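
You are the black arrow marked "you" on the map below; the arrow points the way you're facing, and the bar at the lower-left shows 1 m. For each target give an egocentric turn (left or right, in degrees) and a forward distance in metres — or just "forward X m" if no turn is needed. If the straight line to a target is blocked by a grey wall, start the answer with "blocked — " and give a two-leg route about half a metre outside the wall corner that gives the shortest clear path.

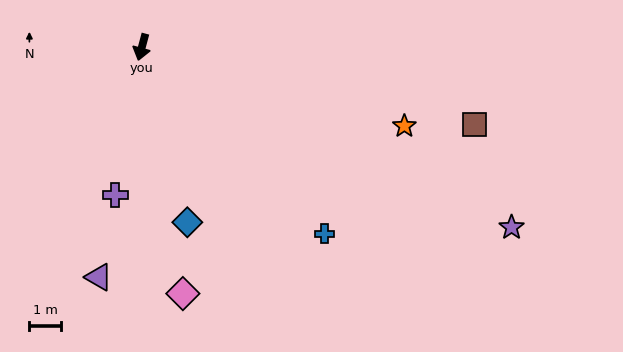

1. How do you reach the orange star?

turn left 88°, forward 8.6 m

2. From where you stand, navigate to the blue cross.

turn left 59°, forward 8.2 m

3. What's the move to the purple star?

turn left 79°, forward 12.9 m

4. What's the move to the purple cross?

turn left 5°, forward 4.7 m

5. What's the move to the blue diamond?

turn left 30°, forward 5.7 m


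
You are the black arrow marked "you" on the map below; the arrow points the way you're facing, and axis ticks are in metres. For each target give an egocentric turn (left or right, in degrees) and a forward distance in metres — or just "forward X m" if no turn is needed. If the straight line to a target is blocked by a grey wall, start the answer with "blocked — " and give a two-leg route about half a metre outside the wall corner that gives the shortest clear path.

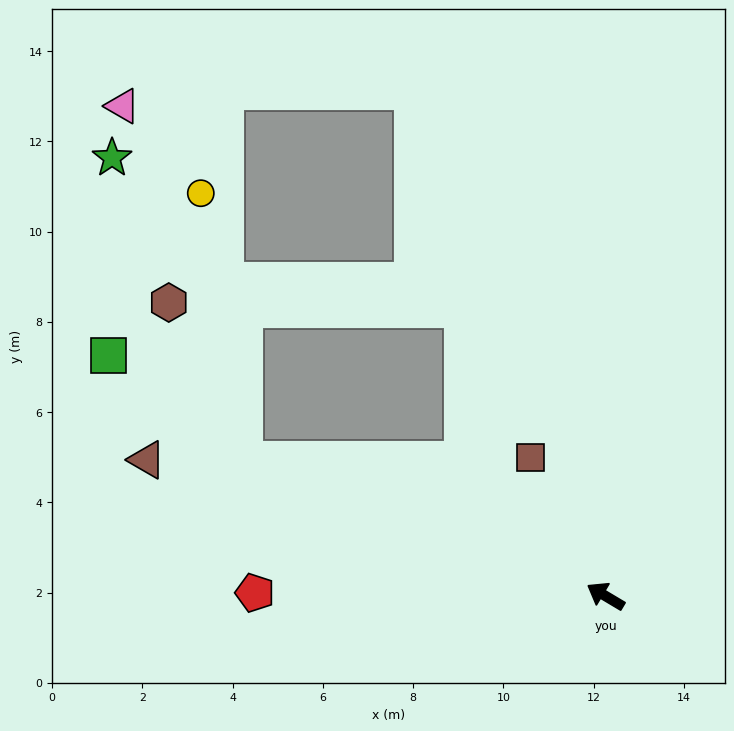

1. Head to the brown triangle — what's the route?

turn left 14°, forward 10.6 m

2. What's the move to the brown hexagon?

blocked — turn left 10°, forward 8.6 m, then turn right 44°, forward 3.9 m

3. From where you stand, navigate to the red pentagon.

turn left 30°, forward 7.8 m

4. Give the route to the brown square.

turn right 31°, forward 3.5 m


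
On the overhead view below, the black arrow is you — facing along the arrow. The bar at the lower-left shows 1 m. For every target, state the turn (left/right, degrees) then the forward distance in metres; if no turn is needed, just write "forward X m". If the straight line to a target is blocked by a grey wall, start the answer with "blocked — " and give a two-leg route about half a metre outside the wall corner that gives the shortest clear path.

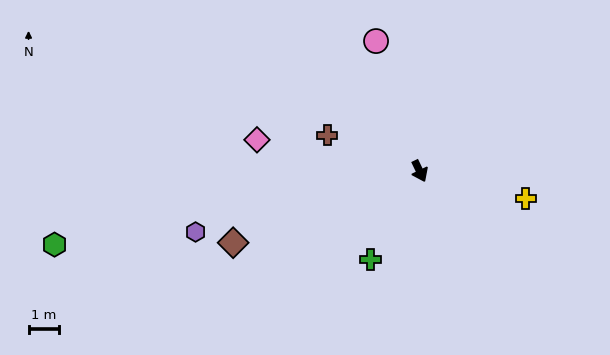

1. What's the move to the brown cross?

turn right 137°, forward 3.3 m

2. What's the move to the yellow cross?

turn left 50°, forward 3.6 m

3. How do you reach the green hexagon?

turn right 104°, forward 12.4 m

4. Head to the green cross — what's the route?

turn right 55°, forward 3.4 m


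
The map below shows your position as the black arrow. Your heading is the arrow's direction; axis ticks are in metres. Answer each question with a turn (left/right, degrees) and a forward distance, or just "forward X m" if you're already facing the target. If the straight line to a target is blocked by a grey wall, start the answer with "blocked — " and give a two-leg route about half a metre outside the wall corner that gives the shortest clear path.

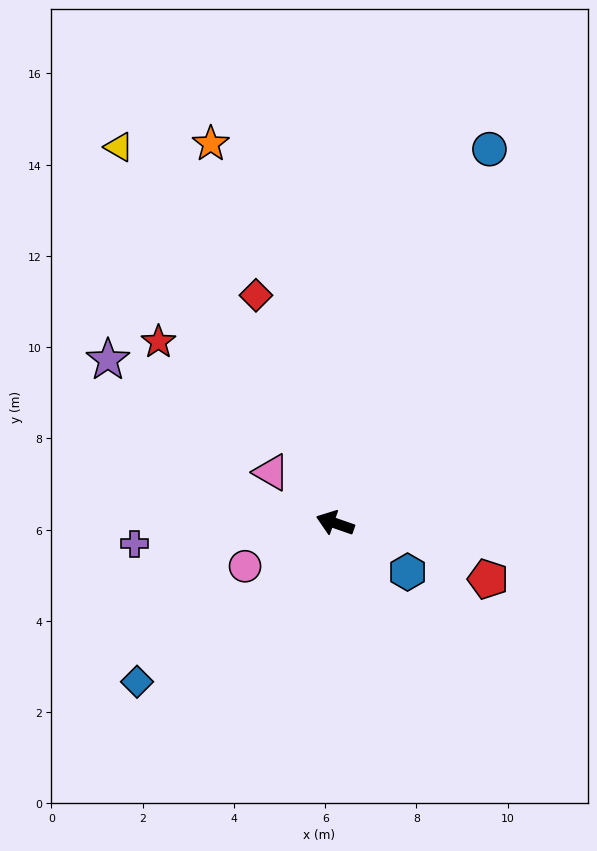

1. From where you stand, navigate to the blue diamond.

turn left 58°, forward 5.6 m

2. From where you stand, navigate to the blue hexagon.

turn left 165°, forward 1.9 m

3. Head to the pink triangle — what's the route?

turn right 19°, forward 1.8 m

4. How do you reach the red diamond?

turn right 52°, forward 5.3 m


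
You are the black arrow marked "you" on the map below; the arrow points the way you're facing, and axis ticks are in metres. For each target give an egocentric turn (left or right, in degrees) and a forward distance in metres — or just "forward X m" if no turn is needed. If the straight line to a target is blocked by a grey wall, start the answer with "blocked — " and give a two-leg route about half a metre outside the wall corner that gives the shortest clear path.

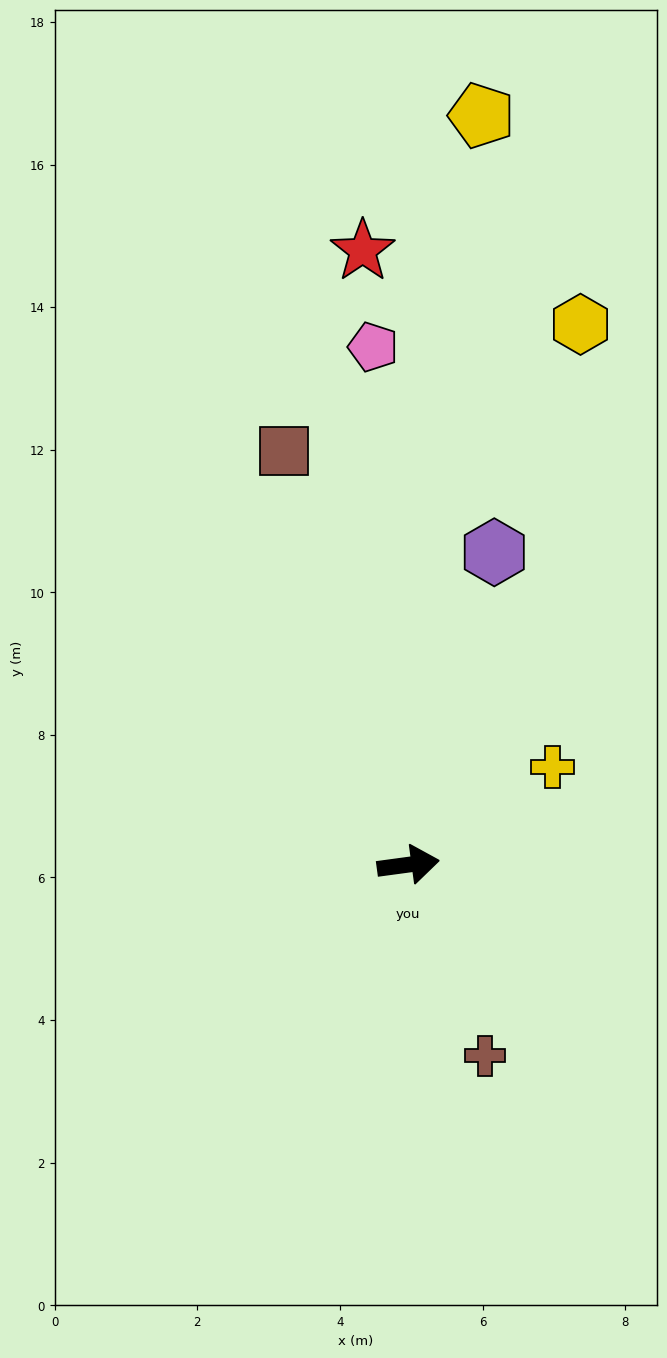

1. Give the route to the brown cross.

turn right 76°, forward 2.9 m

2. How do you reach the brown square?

turn left 99°, forward 6.1 m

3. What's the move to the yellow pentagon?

turn left 77°, forward 10.6 m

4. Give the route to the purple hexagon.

turn left 67°, forward 4.5 m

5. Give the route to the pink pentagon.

turn left 86°, forward 7.3 m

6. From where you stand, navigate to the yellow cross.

turn left 27°, forward 2.4 m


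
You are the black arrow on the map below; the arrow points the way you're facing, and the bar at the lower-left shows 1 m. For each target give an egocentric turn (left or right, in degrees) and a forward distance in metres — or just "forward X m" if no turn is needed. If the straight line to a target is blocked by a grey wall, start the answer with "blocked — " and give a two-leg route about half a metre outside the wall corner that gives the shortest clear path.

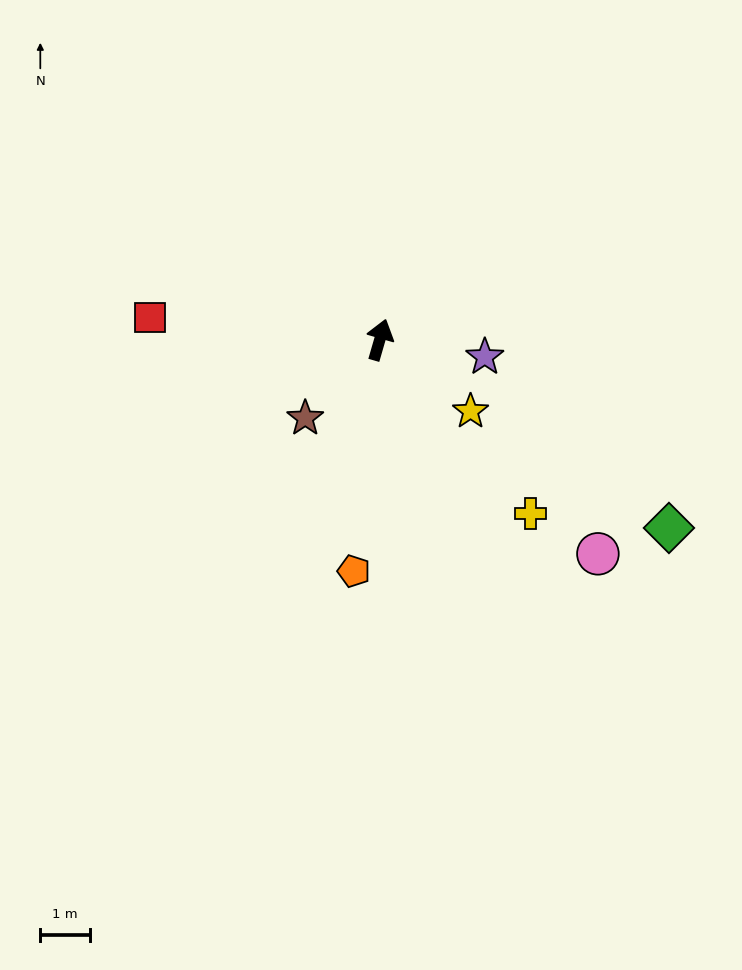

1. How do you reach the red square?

turn left 101°, forward 4.7 m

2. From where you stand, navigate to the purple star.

turn right 83°, forward 2.2 m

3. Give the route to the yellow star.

turn right 112°, forward 2.3 m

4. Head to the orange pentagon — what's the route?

turn right 170°, forward 4.7 m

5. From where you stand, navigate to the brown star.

turn left 153°, forward 2.2 m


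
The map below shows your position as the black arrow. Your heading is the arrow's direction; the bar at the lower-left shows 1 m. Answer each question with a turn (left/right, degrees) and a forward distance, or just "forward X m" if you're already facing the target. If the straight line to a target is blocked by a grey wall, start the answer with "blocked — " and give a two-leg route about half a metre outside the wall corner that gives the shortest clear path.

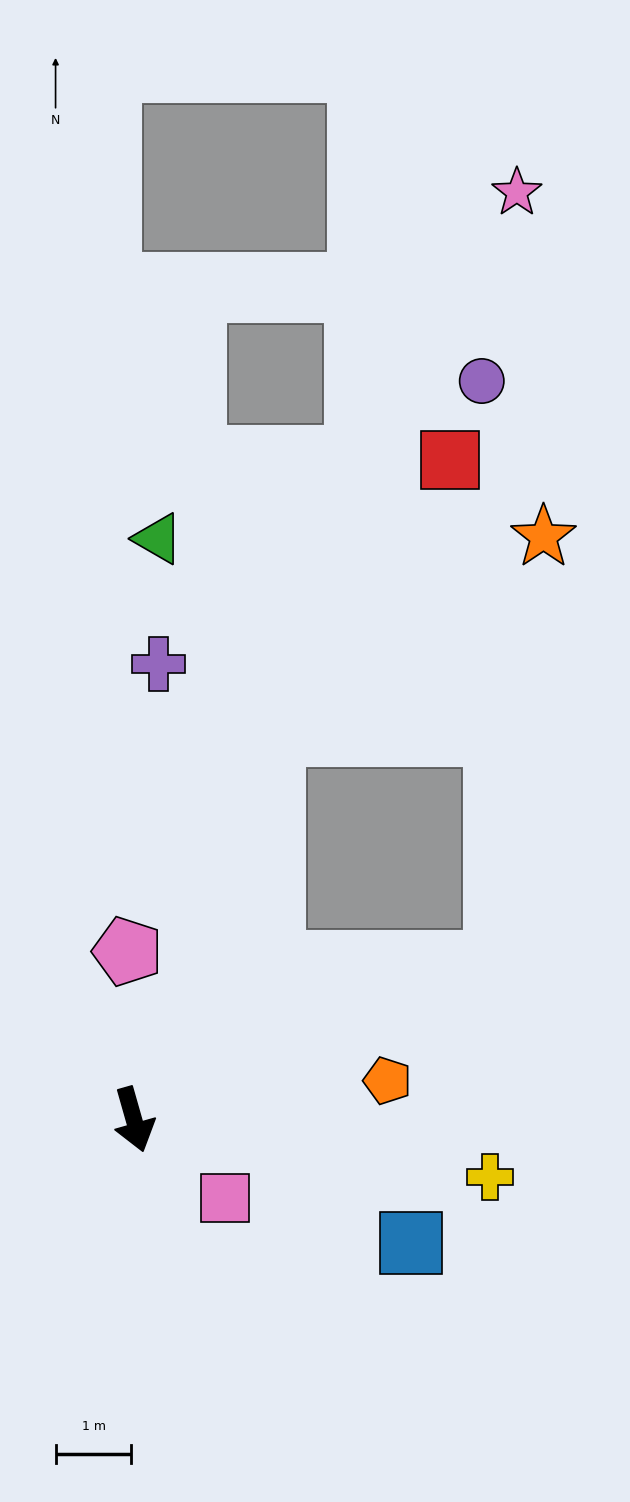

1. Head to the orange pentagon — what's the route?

turn left 83°, forward 3.4 m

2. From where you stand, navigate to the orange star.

blocked — turn left 144°, forward 5.4 m, then turn right 34°, forward 4.4 m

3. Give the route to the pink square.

turn left 34°, forward 1.6 m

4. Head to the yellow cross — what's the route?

turn left 65°, forward 4.8 m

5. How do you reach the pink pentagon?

turn left 166°, forward 2.2 m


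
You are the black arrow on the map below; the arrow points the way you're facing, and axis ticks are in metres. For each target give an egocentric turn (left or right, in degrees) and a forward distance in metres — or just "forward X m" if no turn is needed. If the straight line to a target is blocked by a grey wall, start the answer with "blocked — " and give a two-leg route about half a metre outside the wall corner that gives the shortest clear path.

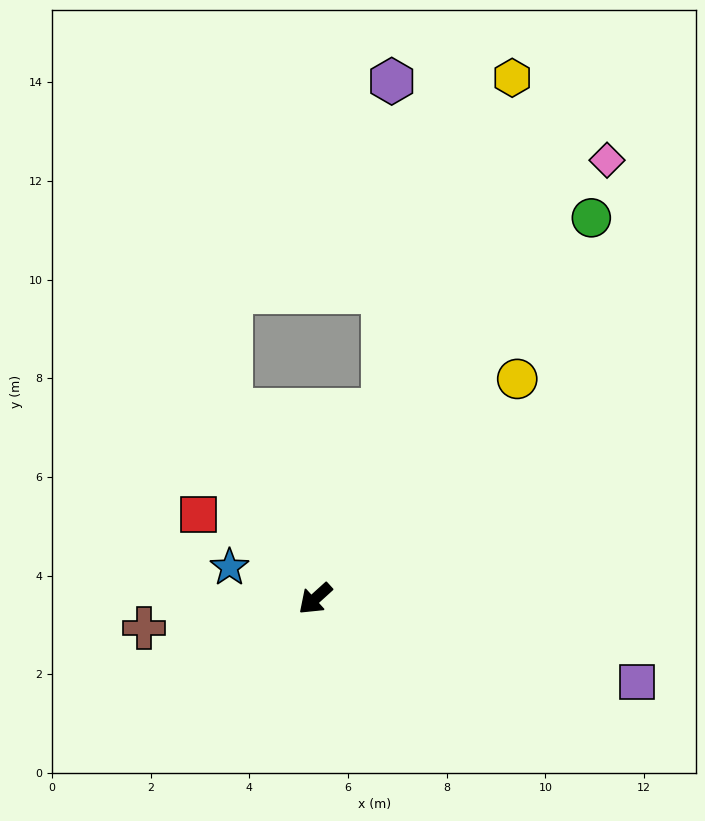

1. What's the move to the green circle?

turn right 168°, forward 9.5 m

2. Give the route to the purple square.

turn left 123°, forward 6.7 m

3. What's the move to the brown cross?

turn right 32°, forward 3.5 m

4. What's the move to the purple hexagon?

blocked — turn right 152°, forward 4.1 m, then turn left 18°, forward 6.6 m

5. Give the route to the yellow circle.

turn right 175°, forward 6.1 m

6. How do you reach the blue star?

turn right 62°, forward 1.9 m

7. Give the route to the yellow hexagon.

turn right 153°, forward 11.3 m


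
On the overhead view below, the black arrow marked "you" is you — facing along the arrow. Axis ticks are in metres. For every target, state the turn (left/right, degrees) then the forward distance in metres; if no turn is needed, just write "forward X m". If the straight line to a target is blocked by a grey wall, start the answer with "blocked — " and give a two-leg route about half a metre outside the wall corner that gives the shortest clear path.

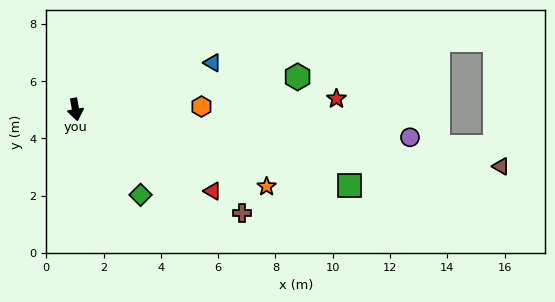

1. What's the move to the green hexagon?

turn left 88°, forward 7.8 m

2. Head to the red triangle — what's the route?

turn left 49°, forward 5.6 m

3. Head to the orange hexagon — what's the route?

turn left 81°, forward 4.4 m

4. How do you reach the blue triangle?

turn left 99°, forward 5.1 m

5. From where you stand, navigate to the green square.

turn left 65°, forward 9.9 m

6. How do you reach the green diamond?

turn left 27°, forward 3.7 m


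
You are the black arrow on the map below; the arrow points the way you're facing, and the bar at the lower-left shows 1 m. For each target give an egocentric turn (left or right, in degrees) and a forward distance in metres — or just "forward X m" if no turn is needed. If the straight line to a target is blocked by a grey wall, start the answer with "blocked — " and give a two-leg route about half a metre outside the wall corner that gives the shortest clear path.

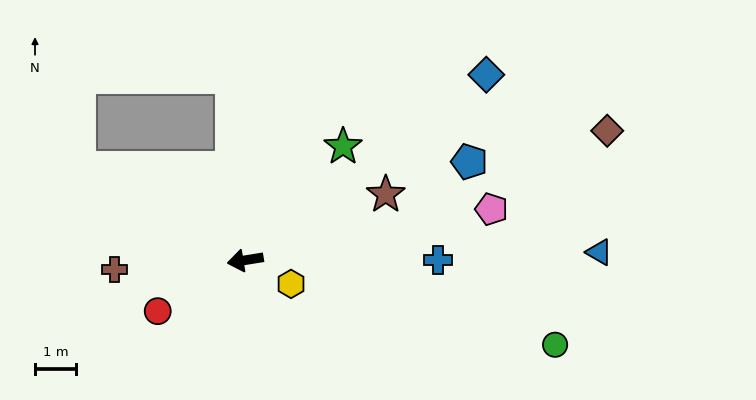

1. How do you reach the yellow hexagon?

turn left 143°, forward 1.3 m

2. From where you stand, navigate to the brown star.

turn right 164°, forward 3.8 m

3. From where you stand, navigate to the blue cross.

turn left 171°, forward 4.7 m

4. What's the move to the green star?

turn right 140°, forward 3.7 m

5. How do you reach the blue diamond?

turn right 152°, forward 7.5 m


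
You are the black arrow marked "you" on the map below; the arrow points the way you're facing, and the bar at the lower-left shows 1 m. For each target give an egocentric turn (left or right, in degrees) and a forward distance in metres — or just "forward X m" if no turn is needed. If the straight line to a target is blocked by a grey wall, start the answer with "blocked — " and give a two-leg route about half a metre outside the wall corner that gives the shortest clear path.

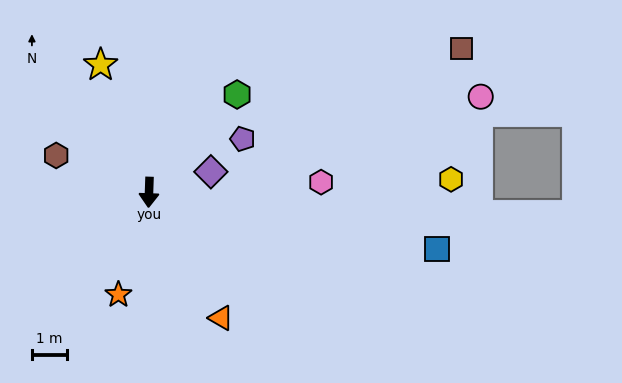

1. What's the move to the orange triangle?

turn left 32°, forward 4.1 m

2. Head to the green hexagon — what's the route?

turn left 140°, forward 3.8 m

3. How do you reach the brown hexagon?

turn right 110°, forward 2.9 m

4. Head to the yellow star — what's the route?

turn right 157°, forward 3.9 m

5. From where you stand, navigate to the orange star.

turn right 15°, forward 3.1 m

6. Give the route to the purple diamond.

turn left 110°, forward 1.9 m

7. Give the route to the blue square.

turn left 81°, forward 8.4 m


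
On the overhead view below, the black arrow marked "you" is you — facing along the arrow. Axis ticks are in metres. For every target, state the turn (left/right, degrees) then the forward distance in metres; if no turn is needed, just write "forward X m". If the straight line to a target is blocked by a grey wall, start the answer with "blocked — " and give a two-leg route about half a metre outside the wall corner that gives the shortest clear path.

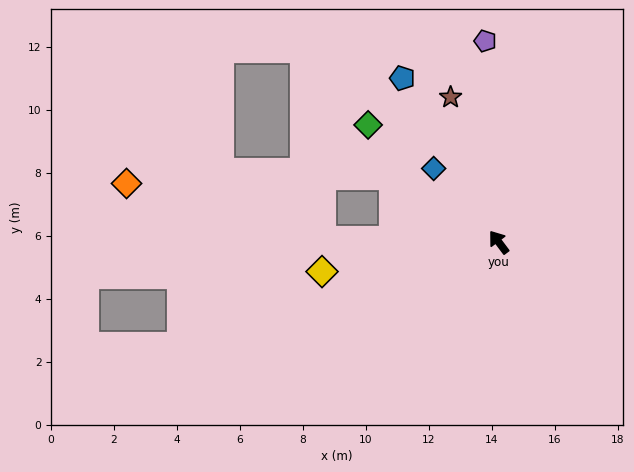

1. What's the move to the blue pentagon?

turn right 6°, forward 6.0 m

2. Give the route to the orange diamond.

blocked — turn left 52°, forward 5.6 m, then turn right 15°, forward 6.5 m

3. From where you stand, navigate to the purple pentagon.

turn right 33°, forward 6.4 m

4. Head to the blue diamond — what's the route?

turn left 5°, forward 3.1 m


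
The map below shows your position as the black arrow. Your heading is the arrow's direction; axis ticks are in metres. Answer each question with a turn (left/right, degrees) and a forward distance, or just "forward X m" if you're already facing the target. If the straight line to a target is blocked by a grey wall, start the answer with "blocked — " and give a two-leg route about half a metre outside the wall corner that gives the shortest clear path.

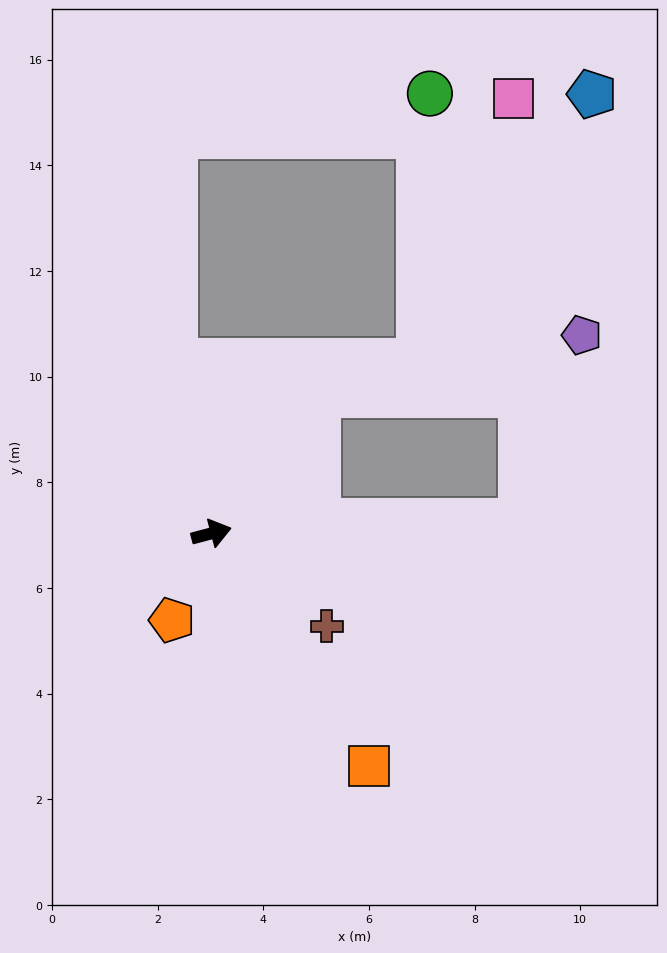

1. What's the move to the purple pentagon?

blocked — turn left 38°, forward 3.3 m, then turn right 40°, forward 5.1 m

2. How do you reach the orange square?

turn right 71°, forward 5.3 m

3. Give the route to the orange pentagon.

turn right 129°, forward 1.8 m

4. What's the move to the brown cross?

turn right 54°, forward 2.8 m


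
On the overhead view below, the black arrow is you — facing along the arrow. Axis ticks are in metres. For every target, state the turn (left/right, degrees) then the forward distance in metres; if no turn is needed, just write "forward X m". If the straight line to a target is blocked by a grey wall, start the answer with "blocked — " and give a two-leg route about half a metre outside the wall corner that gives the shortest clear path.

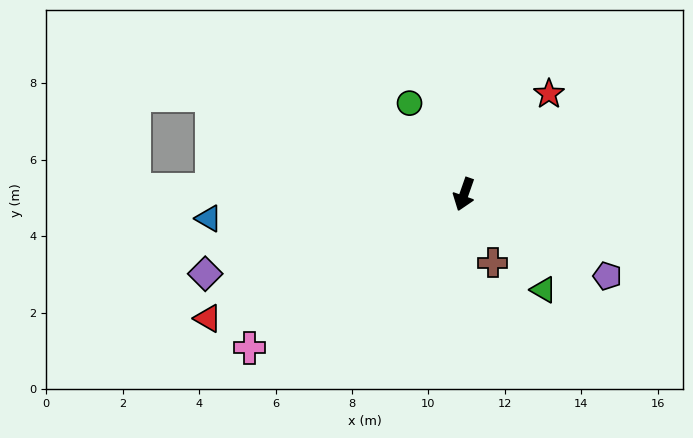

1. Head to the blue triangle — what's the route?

turn right 65°, forward 6.7 m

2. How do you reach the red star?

turn left 159°, forward 3.4 m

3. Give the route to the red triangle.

turn right 45°, forward 7.4 m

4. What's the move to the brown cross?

turn left 42°, forward 1.9 m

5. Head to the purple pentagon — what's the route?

turn left 80°, forward 4.3 m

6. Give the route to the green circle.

turn right 130°, forward 2.8 m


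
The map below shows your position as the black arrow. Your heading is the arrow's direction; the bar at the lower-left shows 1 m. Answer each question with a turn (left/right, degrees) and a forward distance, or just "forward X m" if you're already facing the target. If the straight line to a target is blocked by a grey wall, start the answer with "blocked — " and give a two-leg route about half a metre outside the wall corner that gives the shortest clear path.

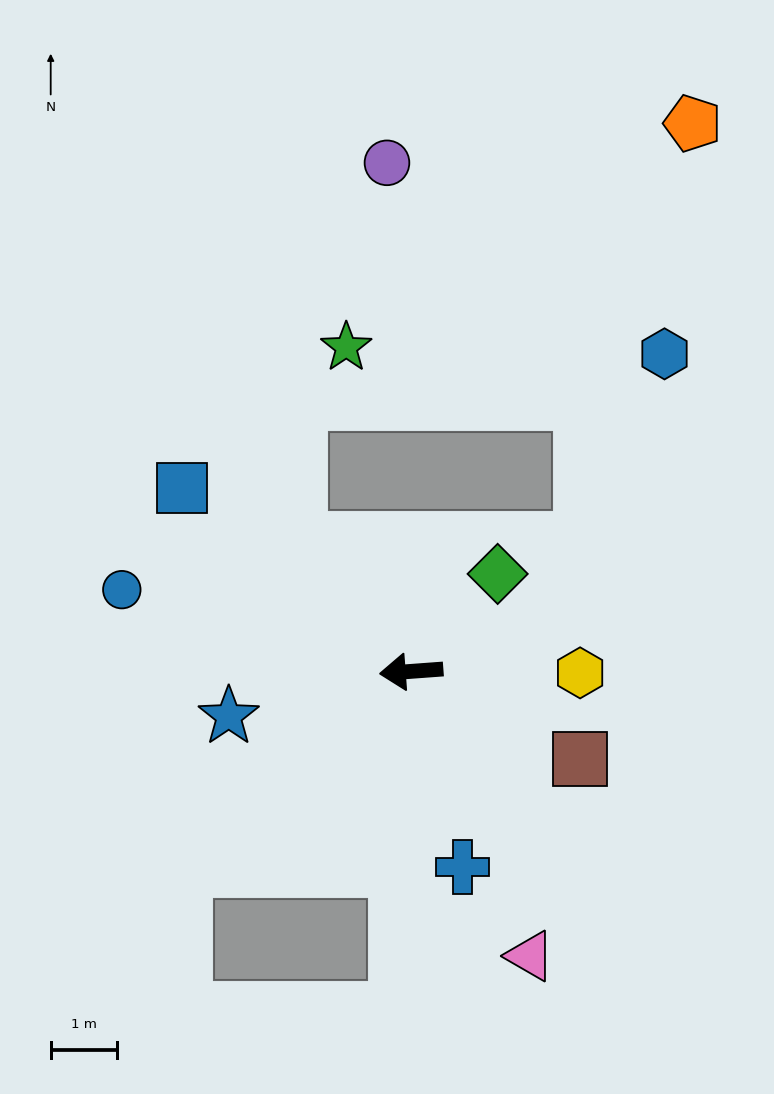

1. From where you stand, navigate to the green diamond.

turn right 136°, forward 2.0 m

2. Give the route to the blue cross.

turn left 100°, forward 3.0 m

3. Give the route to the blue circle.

turn right 20°, forward 4.5 m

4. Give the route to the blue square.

turn right 43°, forward 4.4 m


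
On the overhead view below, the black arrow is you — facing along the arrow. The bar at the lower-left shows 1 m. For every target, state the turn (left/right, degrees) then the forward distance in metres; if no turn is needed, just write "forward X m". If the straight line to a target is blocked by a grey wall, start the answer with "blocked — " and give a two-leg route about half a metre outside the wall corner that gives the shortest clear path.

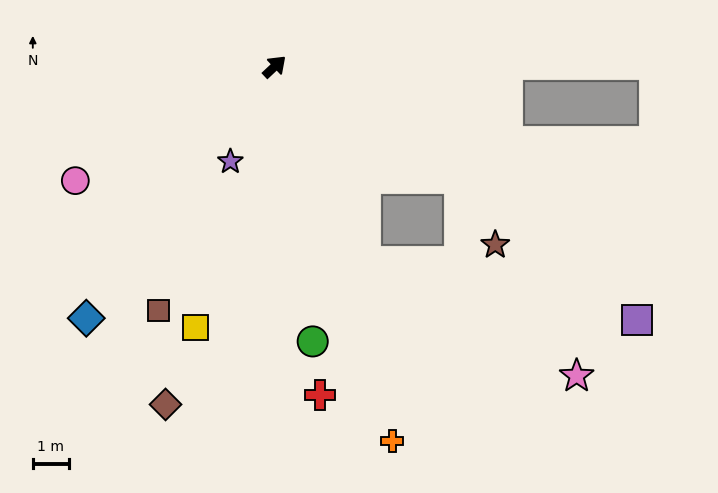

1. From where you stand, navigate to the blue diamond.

turn right 170°, forward 8.7 m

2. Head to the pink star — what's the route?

blocked — turn right 108°, forward 6.0 m, then turn left 36°, forward 6.7 m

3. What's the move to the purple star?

turn right 158°, forward 2.9 m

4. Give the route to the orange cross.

turn right 116°, forward 10.9 m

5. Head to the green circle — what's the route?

turn right 125°, forward 7.7 m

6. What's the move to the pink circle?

turn left 167°, forward 6.4 m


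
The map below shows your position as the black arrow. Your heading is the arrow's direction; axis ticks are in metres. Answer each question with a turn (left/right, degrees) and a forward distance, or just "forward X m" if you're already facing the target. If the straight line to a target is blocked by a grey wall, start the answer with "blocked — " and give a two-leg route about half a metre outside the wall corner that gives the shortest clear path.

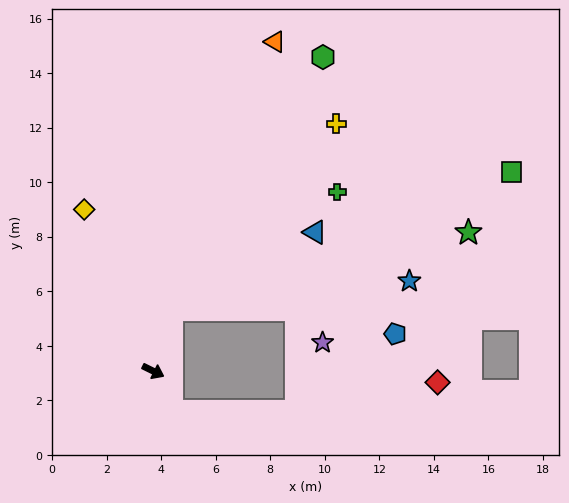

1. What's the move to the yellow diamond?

turn left 139°, forward 6.4 m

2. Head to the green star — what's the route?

blocked — turn left 100°, forward 2.3 m, then turn right 59°, forward 11.3 m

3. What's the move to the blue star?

blocked — turn left 100°, forward 2.3 m, then turn right 67°, forward 8.8 m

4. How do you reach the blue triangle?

blocked — turn left 100°, forward 2.3 m, then turn right 45°, forward 6.0 m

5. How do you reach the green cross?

blocked — turn left 100°, forward 2.3 m, then turn right 38°, forward 7.5 m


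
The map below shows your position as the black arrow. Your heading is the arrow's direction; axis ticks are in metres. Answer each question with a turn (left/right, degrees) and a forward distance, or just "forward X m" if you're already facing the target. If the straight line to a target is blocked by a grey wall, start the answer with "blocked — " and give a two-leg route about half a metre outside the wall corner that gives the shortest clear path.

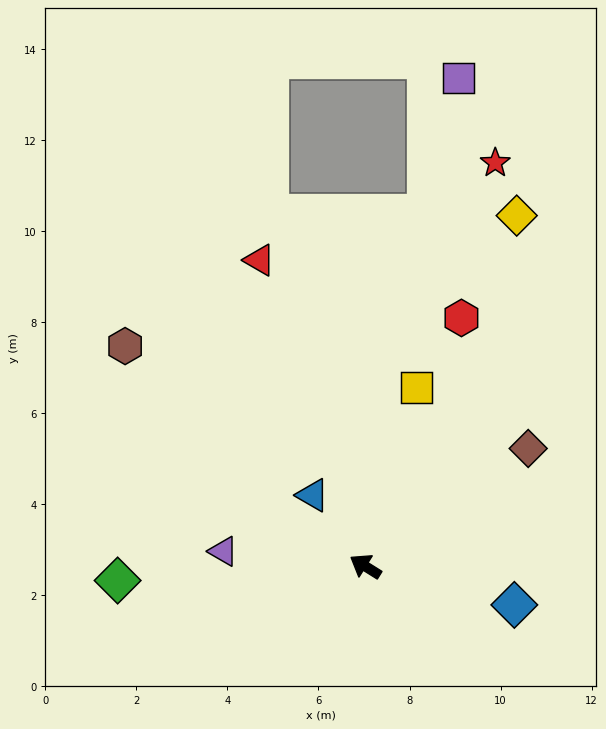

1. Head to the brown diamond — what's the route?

turn right 112°, forward 4.4 m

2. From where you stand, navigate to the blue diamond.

turn right 163°, forward 3.4 m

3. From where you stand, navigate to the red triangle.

turn right 39°, forward 7.1 m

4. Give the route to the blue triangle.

turn right 21°, forward 1.9 m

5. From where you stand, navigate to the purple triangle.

turn left 26°, forward 3.1 m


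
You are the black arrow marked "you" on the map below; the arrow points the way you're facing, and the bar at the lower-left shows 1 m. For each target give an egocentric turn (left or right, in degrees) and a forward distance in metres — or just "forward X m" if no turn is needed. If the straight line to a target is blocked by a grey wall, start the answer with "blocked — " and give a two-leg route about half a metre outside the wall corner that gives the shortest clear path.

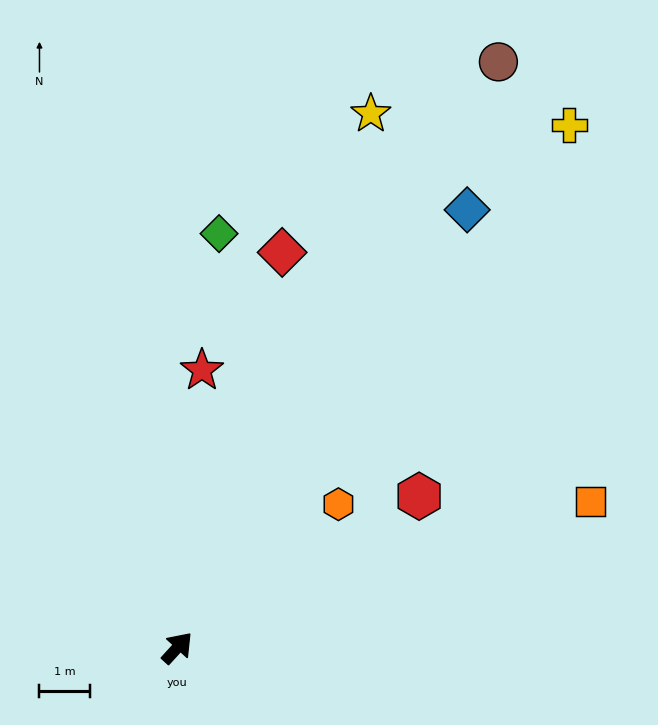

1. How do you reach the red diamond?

turn left 28°, forward 8.0 m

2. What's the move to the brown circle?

turn left 14°, forward 13.1 m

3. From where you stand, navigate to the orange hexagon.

turn right 6°, forward 4.2 m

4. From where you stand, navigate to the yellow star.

turn left 22°, forward 11.2 m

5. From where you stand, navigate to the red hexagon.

turn right 16°, forward 5.6 m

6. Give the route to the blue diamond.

turn left 9°, forward 10.3 m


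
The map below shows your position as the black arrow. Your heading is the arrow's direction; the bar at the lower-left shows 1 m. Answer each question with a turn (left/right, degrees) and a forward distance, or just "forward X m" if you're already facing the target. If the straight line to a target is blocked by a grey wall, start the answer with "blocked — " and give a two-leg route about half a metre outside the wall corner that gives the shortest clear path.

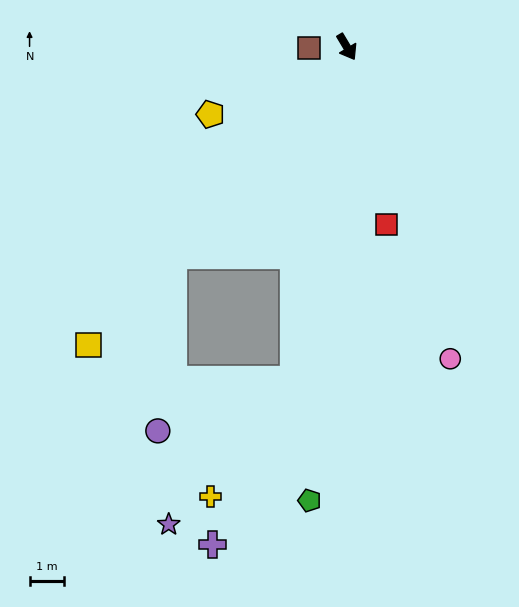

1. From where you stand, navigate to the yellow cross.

blocked — turn right 40°, forward 9.9 m, then turn right 27°, forward 4.2 m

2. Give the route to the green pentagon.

turn right 36°, forward 13.3 m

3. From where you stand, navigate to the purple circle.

blocked — turn right 71°, forward 7.9 m, then turn left 35°, forward 5.2 m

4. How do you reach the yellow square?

turn right 72°, forward 11.5 m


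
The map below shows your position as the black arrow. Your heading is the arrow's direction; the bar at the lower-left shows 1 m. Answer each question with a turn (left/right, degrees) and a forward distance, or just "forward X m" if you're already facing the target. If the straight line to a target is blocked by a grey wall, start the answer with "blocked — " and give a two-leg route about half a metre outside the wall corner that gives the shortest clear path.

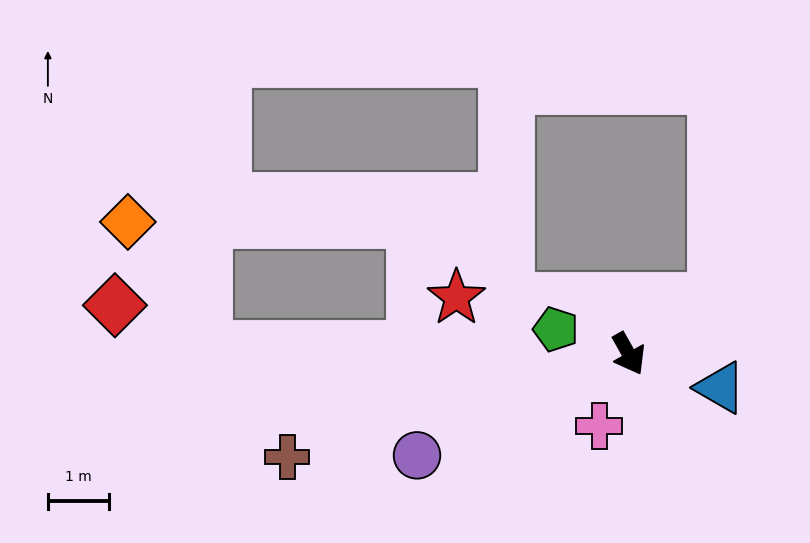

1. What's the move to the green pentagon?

turn right 138°, forward 1.3 m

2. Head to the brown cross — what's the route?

turn right 103°, forward 5.8 m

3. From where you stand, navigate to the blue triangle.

turn left 40°, forward 1.6 m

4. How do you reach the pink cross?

turn right 52°, forward 1.3 m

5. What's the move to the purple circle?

turn right 94°, forward 3.8 m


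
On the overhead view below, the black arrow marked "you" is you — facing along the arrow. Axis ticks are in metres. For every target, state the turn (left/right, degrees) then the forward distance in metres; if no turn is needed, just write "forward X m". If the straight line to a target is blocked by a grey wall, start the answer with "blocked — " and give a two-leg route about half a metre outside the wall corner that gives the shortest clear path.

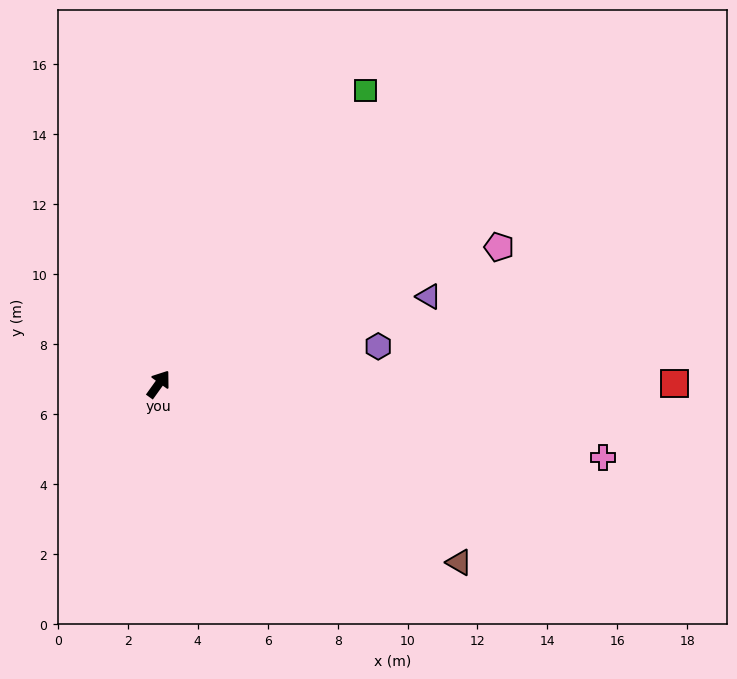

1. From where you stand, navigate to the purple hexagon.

turn right 45°, forward 6.4 m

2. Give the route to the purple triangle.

turn right 36°, forward 8.1 m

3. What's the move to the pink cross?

turn right 64°, forward 12.9 m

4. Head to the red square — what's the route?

turn right 54°, forward 14.8 m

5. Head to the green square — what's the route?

forward 10.3 m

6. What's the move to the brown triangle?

turn right 85°, forward 10.0 m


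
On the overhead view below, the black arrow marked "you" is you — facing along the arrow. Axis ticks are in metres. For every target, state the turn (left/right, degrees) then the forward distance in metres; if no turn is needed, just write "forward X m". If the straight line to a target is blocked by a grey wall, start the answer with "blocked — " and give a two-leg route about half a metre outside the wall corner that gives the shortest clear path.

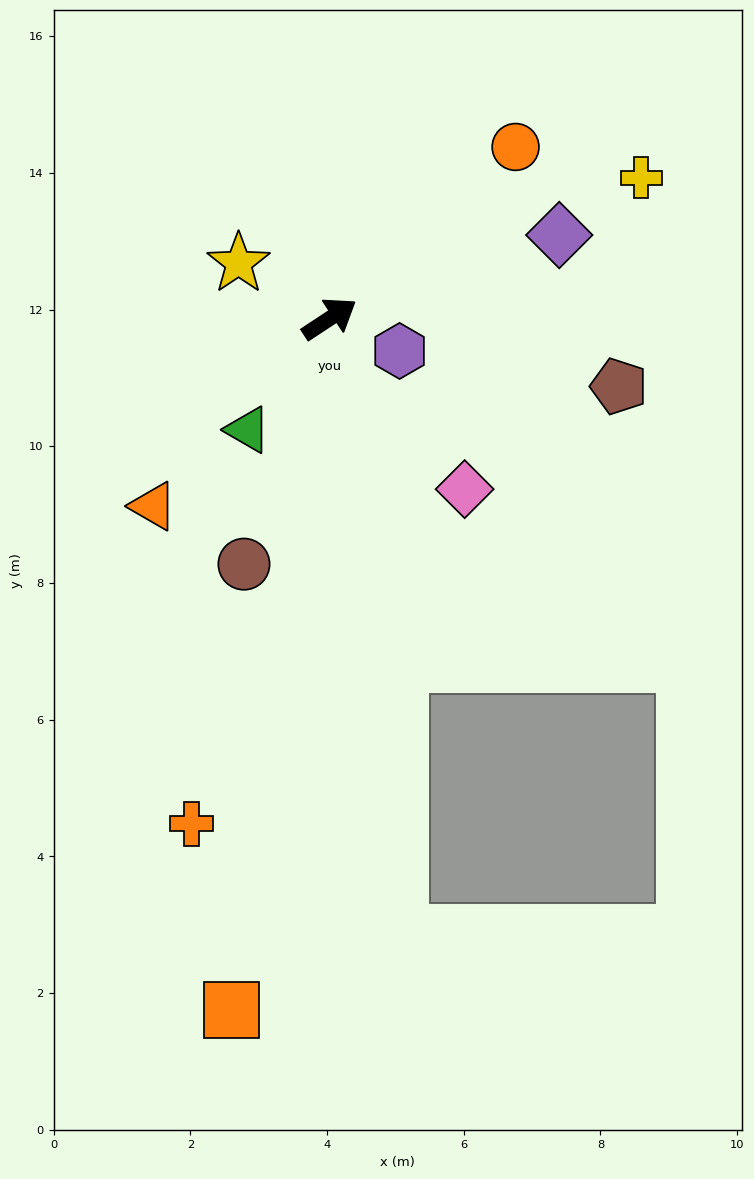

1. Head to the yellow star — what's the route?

turn left 115°, forward 1.6 m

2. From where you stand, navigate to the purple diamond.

turn right 13°, forward 3.6 m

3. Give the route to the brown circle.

turn right 143°, forward 3.8 m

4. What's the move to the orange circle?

turn left 9°, forward 3.7 m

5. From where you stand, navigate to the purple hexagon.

turn right 58°, forward 1.1 m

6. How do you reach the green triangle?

turn right 160°, forward 2.0 m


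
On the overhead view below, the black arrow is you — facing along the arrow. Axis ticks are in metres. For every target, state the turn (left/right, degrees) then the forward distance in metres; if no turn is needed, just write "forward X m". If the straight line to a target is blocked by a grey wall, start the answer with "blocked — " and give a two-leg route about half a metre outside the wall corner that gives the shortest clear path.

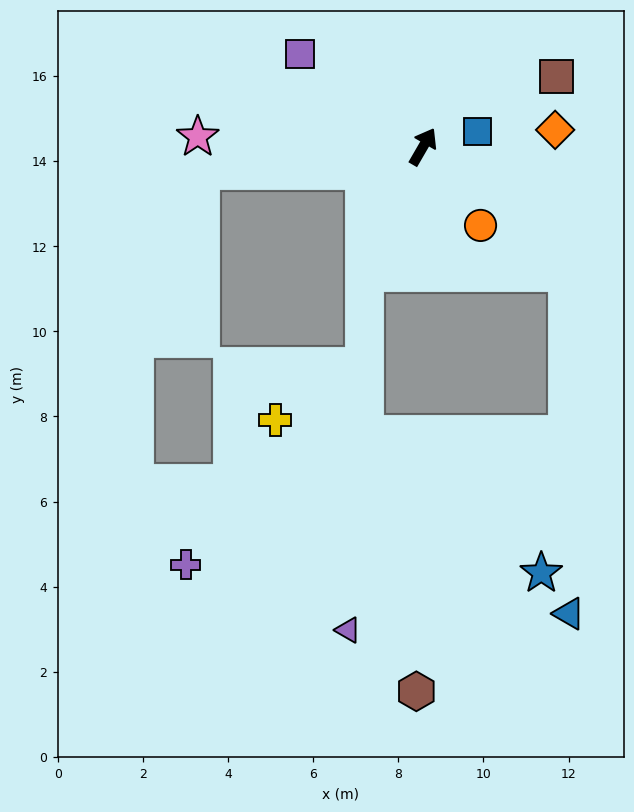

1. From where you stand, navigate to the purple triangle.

blocked — turn right 174°, forward 3.3 m, then turn left 21°, forward 8.4 m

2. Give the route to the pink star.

turn left 118°, forward 5.3 m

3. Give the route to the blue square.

turn right 44°, forward 1.3 m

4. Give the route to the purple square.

turn left 83°, forward 3.6 m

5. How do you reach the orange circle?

turn right 114°, forward 2.3 m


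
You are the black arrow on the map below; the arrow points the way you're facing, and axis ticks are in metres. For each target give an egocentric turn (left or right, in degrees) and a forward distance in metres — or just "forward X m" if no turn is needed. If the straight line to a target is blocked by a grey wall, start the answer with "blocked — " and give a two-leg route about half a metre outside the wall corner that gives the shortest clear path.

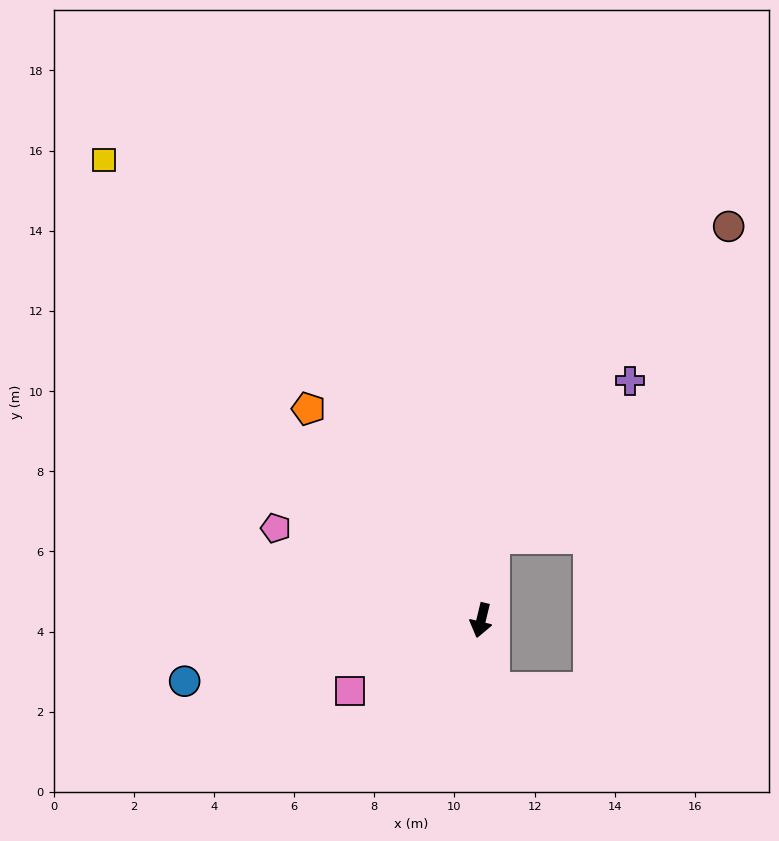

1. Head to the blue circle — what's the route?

turn right 65°, forward 7.5 m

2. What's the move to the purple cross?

blocked — turn right 174°, forward 2.1 m, then turn right 34°, forward 5.2 m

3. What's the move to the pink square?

turn right 48°, forward 3.7 m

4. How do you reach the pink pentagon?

turn right 101°, forward 5.6 m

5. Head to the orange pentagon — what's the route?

turn right 127°, forward 6.8 m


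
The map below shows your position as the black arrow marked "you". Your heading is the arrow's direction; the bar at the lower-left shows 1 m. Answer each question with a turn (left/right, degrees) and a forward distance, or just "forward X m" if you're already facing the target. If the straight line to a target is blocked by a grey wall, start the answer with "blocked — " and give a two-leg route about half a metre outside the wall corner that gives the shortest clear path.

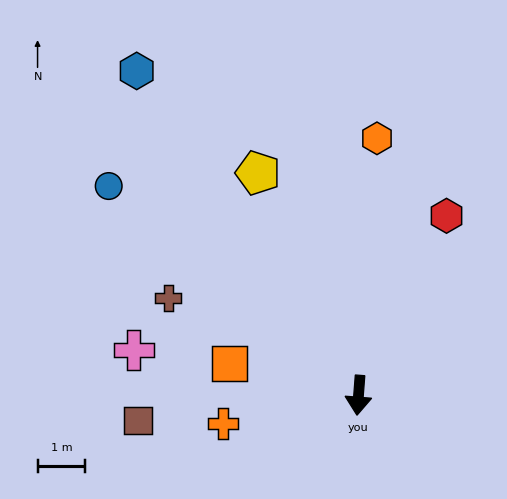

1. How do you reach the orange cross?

turn right 74°, forward 2.9 m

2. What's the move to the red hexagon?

turn left 158°, forward 4.2 m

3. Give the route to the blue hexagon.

turn right 141°, forward 8.3 m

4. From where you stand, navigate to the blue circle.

turn right 126°, forward 6.8 m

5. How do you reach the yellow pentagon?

turn right 151°, forward 5.1 m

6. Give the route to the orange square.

turn right 99°, forward 2.8 m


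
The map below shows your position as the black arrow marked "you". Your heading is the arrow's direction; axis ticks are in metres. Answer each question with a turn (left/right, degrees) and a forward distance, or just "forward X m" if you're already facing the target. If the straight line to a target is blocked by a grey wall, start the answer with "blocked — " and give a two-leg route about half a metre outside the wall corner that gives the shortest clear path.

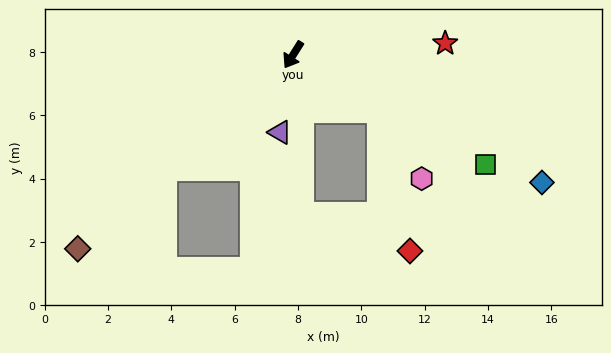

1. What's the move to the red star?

turn left 126°, forward 4.8 m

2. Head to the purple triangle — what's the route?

turn left 22°, forward 2.5 m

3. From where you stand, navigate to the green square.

turn left 93°, forward 7.0 m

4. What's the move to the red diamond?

blocked — turn left 90°, forward 3.3 m, then turn right 46°, forward 4.6 m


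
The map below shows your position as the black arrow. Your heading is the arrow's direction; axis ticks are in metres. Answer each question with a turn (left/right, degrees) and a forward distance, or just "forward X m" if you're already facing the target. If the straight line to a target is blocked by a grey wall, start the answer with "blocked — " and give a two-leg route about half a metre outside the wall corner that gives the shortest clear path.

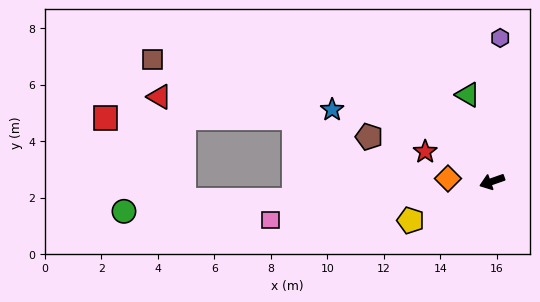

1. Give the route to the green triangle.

turn right 94°, forward 3.2 m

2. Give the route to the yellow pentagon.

turn left 6°, forward 3.2 m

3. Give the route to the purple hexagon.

turn right 113°, forward 5.1 m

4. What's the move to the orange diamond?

turn right 23°, forward 1.6 m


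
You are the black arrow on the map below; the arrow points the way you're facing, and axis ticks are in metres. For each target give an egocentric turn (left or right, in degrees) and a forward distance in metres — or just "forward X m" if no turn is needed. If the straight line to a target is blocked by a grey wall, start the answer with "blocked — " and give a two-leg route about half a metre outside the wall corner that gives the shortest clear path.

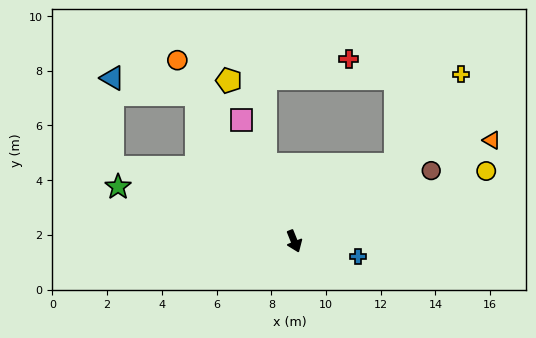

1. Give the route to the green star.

turn right 129°, forward 6.7 m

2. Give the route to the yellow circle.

turn left 88°, forward 7.5 m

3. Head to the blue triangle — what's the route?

blocked — turn right 168°, forward 6.4 m, then turn left 45°, forward 3.1 m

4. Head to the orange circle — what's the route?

turn right 169°, forward 7.9 m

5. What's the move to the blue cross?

turn left 55°, forward 2.4 m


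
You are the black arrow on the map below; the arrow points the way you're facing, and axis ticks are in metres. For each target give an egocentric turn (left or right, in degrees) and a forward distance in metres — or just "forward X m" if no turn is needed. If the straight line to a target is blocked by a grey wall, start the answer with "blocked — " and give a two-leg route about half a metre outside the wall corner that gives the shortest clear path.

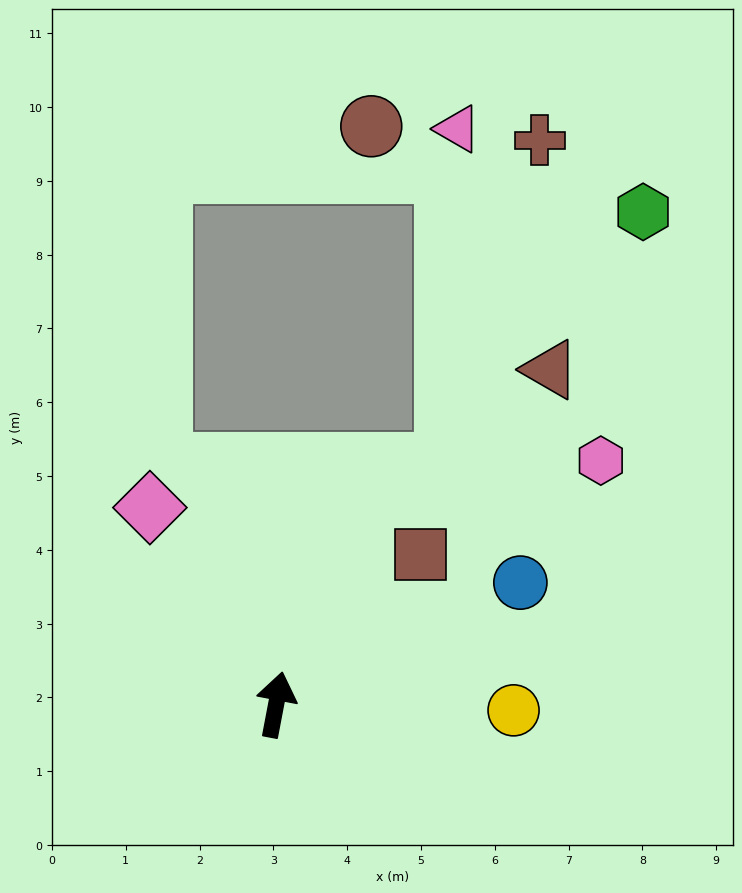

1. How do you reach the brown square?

turn right 33°, forward 2.8 m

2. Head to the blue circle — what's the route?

turn right 53°, forward 3.7 m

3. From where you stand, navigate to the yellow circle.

turn right 81°, forward 3.2 m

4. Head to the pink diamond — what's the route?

turn left 43°, forward 3.2 m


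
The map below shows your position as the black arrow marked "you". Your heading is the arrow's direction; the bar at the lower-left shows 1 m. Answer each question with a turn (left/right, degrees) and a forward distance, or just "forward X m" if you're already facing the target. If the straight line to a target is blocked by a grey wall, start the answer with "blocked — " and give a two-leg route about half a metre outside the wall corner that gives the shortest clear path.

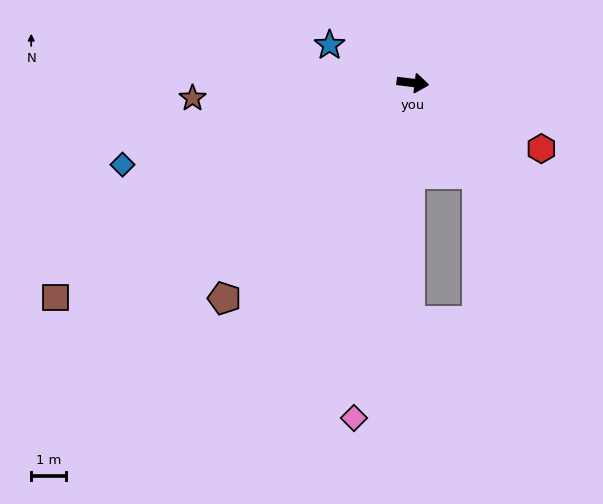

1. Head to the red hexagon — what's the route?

turn right 20°, forward 4.2 m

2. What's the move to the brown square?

turn right 142°, forward 12.1 m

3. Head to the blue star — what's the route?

turn left 163°, forward 2.6 m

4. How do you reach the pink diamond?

turn right 93°, forward 9.9 m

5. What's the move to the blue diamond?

turn right 157°, forward 8.7 m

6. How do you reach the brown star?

turn right 169°, forward 6.4 m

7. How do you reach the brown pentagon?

turn right 124°, forward 8.3 m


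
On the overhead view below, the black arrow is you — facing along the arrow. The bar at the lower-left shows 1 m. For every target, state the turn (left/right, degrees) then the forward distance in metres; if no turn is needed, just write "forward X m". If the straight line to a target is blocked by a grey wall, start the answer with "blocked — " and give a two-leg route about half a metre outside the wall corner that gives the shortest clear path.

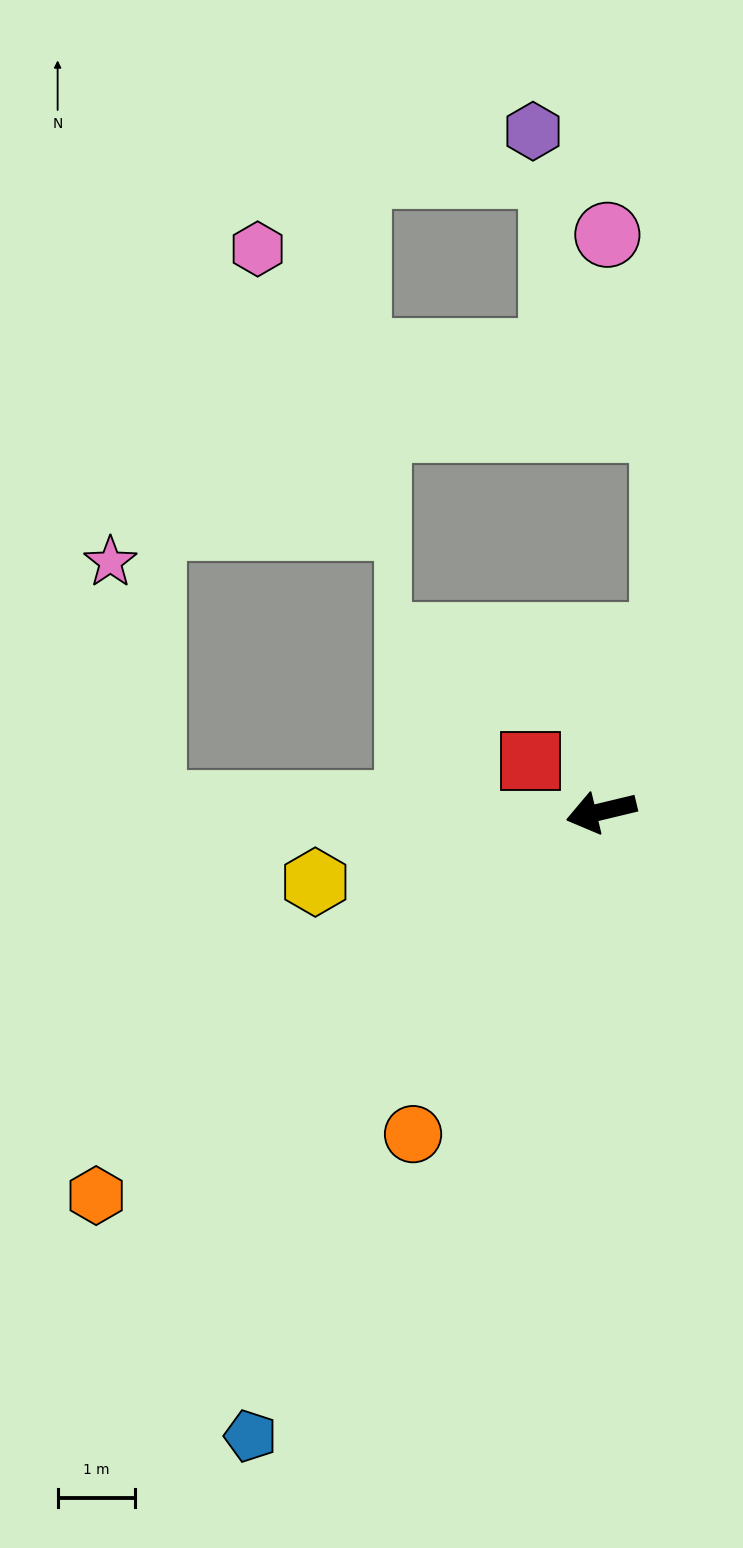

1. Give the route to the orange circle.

turn left 46°, forward 4.8 m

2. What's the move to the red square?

turn right 49°, forward 1.1 m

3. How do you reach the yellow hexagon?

forward 3.8 m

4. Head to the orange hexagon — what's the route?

turn left 24°, forward 8.2 m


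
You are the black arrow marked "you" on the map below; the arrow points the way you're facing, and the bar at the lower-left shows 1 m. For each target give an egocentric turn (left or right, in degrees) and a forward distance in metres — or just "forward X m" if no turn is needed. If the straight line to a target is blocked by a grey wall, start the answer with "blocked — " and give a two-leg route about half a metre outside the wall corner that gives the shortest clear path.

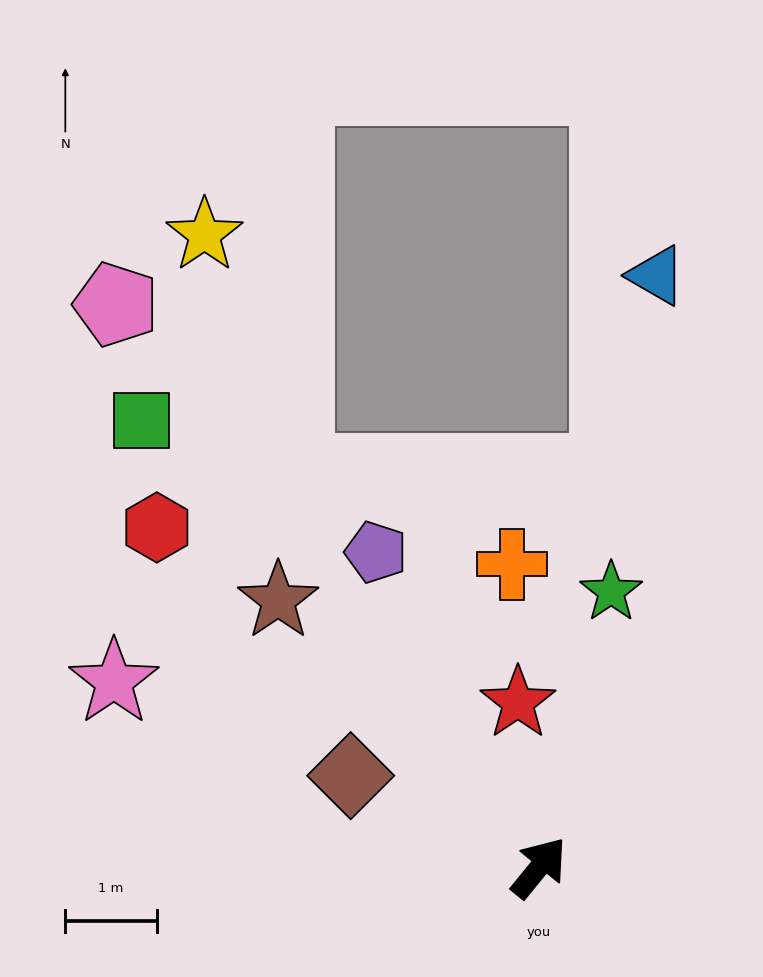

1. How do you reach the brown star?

turn left 84°, forward 4.1 m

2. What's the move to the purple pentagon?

turn left 67°, forward 3.9 m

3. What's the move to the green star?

turn left 25°, forward 3.1 m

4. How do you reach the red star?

turn left 47°, forward 1.8 m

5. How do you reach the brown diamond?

turn left 103°, forward 2.3 m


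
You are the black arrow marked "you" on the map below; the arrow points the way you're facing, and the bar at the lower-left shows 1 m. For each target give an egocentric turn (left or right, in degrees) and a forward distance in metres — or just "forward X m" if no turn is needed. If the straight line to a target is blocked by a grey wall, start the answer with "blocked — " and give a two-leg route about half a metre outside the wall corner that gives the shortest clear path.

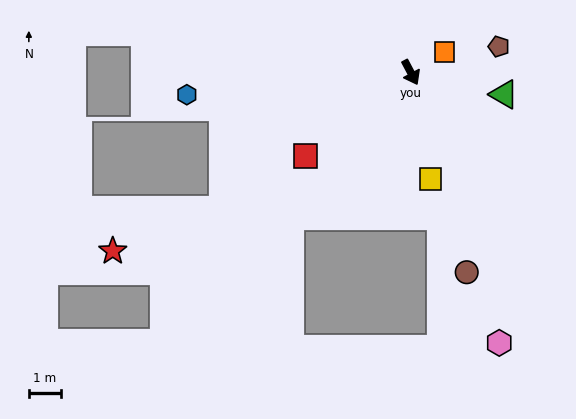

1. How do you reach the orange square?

turn left 93°, forward 1.2 m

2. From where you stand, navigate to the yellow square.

turn right 18°, forward 3.4 m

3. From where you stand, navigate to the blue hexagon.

turn right 112°, forward 7.0 m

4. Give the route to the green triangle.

turn left 49°, forward 3.0 m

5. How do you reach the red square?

turn right 79°, forward 4.2 m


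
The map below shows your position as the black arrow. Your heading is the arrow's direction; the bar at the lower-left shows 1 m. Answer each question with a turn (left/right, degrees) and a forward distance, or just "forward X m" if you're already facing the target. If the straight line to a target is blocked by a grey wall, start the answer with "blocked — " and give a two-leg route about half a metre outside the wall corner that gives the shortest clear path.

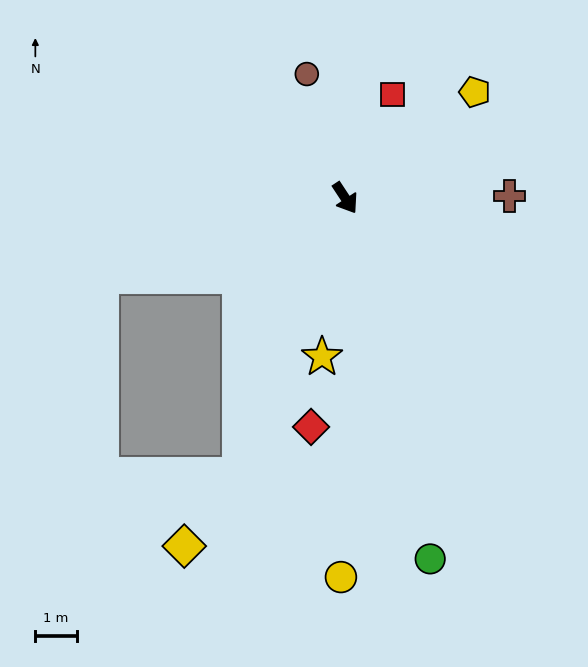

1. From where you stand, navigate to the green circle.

turn right 20°, forward 9.0 m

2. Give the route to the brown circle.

turn left 164°, forward 3.1 m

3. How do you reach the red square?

turn left 122°, forward 2.8 m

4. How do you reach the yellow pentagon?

turn left 96°, forward 4.0 m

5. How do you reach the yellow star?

turn right 42°, forward 3.9 m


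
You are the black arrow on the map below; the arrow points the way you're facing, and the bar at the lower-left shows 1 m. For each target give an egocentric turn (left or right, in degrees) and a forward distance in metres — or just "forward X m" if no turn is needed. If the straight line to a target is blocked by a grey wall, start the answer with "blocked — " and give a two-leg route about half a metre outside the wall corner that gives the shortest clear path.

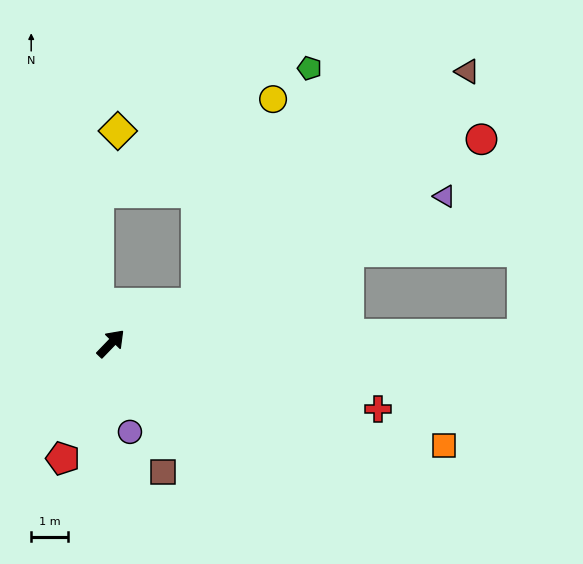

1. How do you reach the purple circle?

turn right 124°, forward 2.4 m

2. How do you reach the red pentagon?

turn right 159°, forward 3.4 m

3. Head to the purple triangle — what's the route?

turn right 22°, forward 9.9 m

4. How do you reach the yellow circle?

blocked — turn right 21°, forward 2.6 m, then turn left 45°, forward 5.9 m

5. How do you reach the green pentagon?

blocked — turn right 21°, forward 2.6 m, then turn left 39°, forward 7.1 m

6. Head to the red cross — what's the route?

turn right 60°, forward 7.4 m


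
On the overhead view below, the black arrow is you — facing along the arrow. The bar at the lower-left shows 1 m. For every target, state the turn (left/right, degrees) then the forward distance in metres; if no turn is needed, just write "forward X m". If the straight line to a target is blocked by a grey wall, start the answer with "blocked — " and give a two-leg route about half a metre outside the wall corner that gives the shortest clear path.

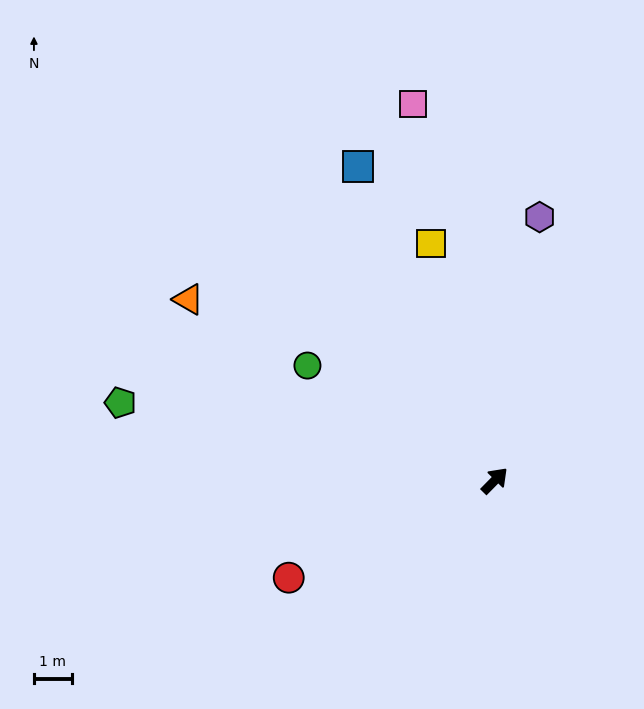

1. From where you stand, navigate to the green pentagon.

turn left 123°, forward 10.1 m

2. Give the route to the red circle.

turn left 160°, forward 6.0 m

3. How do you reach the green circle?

turn left 103°, forward 5.8 m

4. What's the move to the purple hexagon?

turn left 35°, forward 7.0 m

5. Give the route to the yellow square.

turn left 60°, forward 6.5 m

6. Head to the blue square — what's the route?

turn left 68°, forward 9.0 m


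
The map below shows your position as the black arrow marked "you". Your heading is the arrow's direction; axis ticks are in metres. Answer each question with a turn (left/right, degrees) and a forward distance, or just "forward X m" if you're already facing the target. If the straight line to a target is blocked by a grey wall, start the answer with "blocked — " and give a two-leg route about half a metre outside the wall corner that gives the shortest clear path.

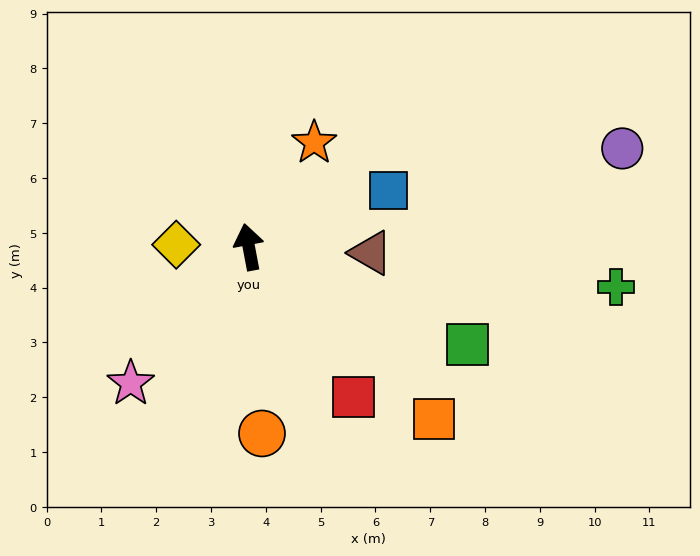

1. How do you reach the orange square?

turn right 144°, forward 4.6 m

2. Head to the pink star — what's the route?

turn left 128°, forward 3.3 m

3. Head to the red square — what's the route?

turn right 156°, forward 3.3 m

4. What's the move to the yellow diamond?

turn left 78°, forward 1.3 m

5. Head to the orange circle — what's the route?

turn left 173°, forward 3.4 m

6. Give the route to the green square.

turn right 125°, forward 4.4 m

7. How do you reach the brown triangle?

turn right 103°, forward 2.2 m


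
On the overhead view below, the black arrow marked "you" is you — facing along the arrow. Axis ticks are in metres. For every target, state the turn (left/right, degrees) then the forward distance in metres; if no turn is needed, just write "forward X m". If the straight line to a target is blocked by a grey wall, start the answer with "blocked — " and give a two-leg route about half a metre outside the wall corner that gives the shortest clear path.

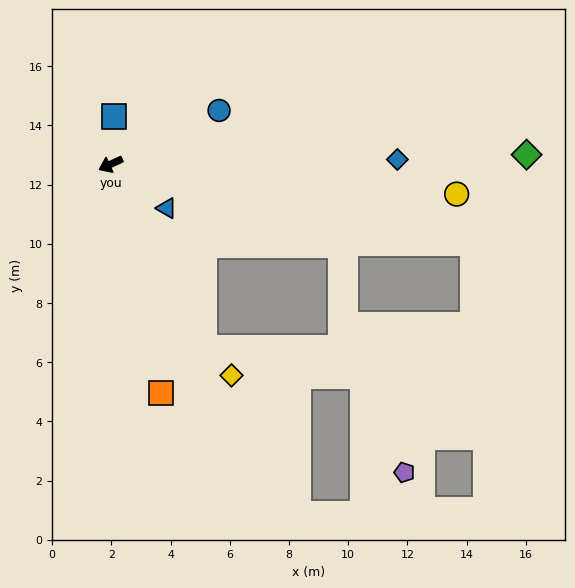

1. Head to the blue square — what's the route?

turn right 119°, forward 1.6 m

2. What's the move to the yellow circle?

turn left 150°, forward 11.7 m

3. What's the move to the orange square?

turn left 78°, forward 7.9 m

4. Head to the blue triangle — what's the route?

turn left 117°, forward 2.4 m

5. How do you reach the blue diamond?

turn left 156°, forward 9.7 m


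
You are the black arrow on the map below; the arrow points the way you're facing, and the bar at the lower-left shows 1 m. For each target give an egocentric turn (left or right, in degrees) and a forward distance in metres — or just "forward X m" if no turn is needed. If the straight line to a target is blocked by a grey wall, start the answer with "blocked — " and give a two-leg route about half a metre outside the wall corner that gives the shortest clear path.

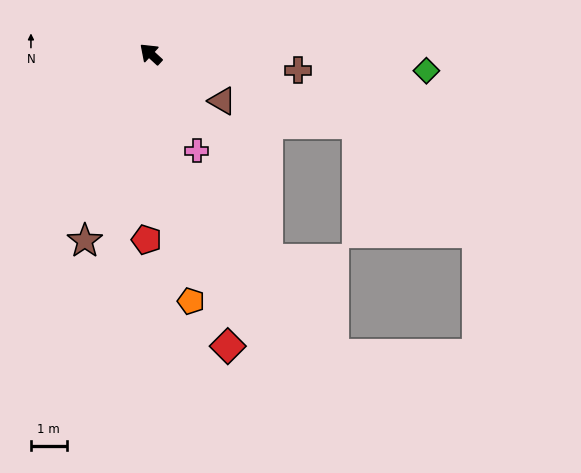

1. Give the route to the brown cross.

turn right 144°, forward 4.1 m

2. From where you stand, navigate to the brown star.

turn left 113°, forward 5.5 m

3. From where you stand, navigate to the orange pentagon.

turn left 142°, forward 7.0 m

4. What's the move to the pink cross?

turn left 158°, forward 3.0 m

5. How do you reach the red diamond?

turn left 147°, forward 8.4 m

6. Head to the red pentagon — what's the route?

turn left 131°, forward 5.2 m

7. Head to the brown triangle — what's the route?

turn right 171°, forward 2.4 m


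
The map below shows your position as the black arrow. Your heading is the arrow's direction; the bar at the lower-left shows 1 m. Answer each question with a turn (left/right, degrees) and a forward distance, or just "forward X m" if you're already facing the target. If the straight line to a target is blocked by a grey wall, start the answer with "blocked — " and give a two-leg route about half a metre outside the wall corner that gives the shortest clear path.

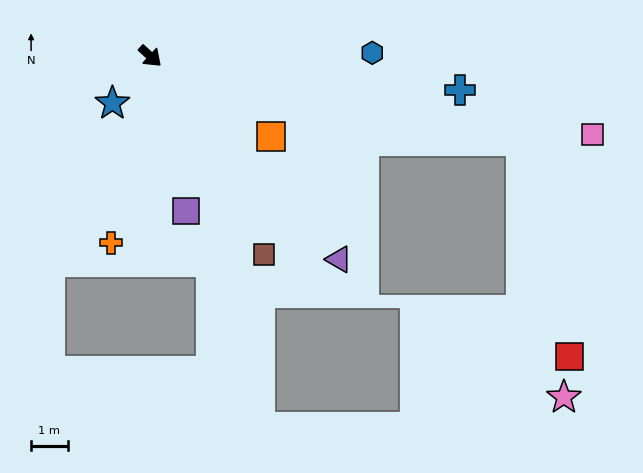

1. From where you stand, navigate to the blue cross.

turn left 36°, forward 8.5 m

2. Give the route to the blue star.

turn right 86°, forward 1.7 m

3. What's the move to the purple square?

turn right 35°, forward 4.4 m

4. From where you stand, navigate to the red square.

blocked — turn left 30°, forward 10.4 m, then turn right 65°, forward 6.0 m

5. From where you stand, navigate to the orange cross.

turn right 59°, forward 5.2 m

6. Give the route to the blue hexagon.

turn left 43°, forward 6.1 m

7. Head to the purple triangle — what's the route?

turn right 5°, forward 7.6 m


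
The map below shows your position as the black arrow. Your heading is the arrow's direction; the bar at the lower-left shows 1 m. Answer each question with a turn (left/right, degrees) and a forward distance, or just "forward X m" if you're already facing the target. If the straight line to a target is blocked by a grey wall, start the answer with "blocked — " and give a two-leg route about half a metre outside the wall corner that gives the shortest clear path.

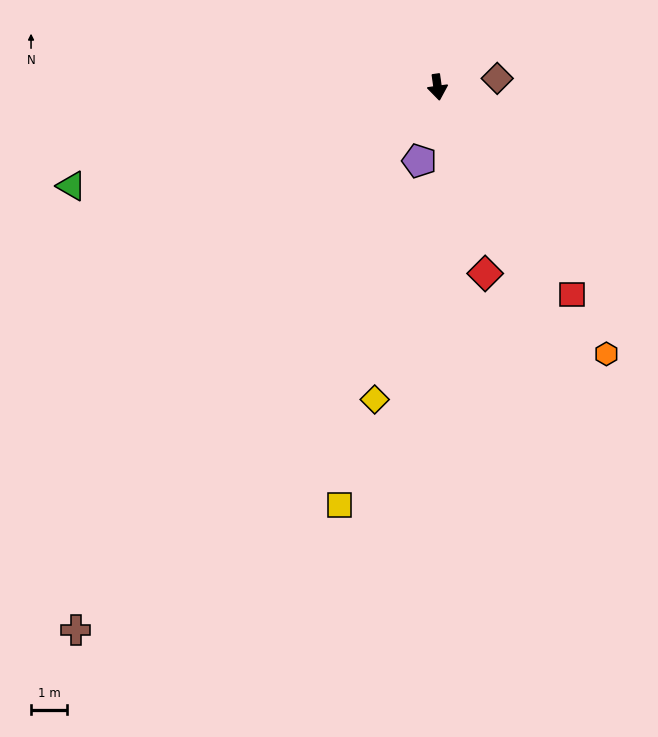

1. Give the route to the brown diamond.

turn left 90°, forward 1.7 m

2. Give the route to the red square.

turn left 25°, forward 6.8 m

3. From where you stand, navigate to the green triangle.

turn right 83°, forward 10.5 m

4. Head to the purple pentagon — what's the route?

turn right 22°, forward 2.1 m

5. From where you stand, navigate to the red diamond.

turn left 6°, forward 5.3 m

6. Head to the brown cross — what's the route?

turn right 42°, forward 18.1 m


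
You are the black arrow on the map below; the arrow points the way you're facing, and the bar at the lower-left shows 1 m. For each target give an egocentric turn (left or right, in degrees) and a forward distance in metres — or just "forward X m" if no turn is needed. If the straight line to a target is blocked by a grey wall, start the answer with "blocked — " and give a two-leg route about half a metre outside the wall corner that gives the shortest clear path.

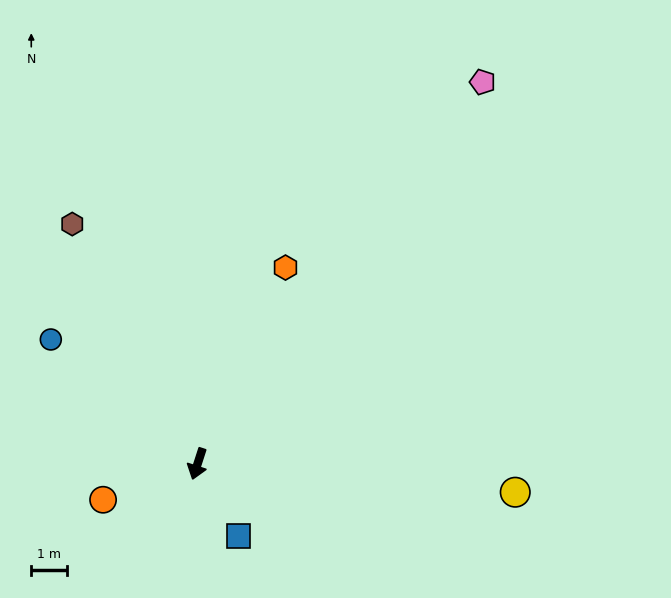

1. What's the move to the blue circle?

turn right 112°, forward 5.4 m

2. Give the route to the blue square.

turn left 47°, forward 2.3 m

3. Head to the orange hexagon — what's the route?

turn left 174°, forward 6.1 m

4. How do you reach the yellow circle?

turn left 103°, forward 9.0 m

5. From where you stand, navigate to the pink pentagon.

turn left 161°, forward 13.4 m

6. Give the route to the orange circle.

turn right 51°, forward 2.8 m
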